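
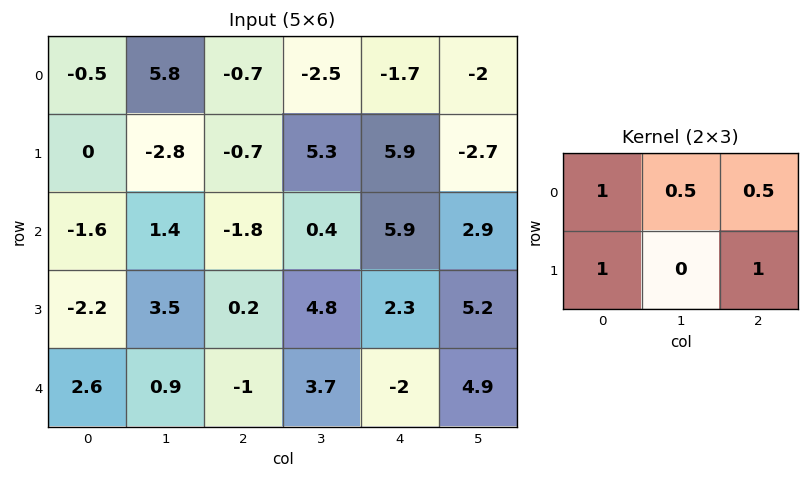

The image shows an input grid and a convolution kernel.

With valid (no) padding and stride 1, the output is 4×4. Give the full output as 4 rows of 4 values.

Output[0,0]: The receptive field on the input at this output position is [-0.5 5.8 -0.7 / 0 -2.8 -0.7]. Elementwise product with the kernel and sum: -0.5·1 + 5.8·0.5 + -0.7·0.5 + 0·1 + -0.7·1.

1.35 6.7 2.4 -1.75
-5.15 1.3 9 10.2
-3.8 9 3.85 14.8
1.25 10.6 0.75 17.15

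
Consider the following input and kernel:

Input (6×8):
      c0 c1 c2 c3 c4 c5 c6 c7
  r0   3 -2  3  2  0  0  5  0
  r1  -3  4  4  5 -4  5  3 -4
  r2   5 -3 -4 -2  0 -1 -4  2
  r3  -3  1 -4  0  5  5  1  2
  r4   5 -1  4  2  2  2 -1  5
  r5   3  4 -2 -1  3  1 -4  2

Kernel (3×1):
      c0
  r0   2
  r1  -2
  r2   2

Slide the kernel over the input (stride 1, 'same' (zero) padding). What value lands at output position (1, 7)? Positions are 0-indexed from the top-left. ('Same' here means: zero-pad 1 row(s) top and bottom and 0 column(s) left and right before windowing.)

12

The receptive field on the zero-padded input at this output position is [0 / -4 / 2]. Elementwise product with the kernel and sum: 0·2 + -4·-2 + 2·2.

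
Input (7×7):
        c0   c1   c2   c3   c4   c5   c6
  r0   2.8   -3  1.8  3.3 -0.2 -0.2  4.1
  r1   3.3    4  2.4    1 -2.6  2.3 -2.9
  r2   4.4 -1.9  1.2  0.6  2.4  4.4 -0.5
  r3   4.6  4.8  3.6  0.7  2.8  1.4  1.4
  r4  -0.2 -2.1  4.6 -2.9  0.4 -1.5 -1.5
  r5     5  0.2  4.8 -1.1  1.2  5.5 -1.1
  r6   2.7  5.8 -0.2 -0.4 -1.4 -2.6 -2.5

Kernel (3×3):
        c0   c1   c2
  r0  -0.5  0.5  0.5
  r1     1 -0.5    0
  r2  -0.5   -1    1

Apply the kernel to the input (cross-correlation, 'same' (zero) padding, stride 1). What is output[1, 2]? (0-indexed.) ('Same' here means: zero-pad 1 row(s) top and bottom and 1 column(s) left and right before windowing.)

7.2

The receptive field on the zero-padded input at this output position is [-3 1.8 3.3 / 4 2.4 1 / -1.9 1.2 0.6]. Elementwise product with the kernel and sum: -3·-0.5 + 1.8·0.5 + 3.3·0.5 + 4·1 + 2.4·-0.5 + -1.9·-0.5 + 1.2·-1 + 0.6·1.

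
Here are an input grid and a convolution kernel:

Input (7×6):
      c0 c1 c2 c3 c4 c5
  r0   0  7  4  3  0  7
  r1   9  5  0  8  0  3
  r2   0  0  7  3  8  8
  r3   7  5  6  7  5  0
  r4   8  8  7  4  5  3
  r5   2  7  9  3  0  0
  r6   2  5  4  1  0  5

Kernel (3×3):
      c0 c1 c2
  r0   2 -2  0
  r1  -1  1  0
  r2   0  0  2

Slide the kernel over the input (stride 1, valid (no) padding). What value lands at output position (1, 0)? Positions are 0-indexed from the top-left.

20

The receptive field on the input at this output position is [9 5 0 / 0 0 7 / 7 5 6]. Elementwise product with the kernel and sum: 9·2 + 5·-2 + 0·-1 + 0·1 + 6·2.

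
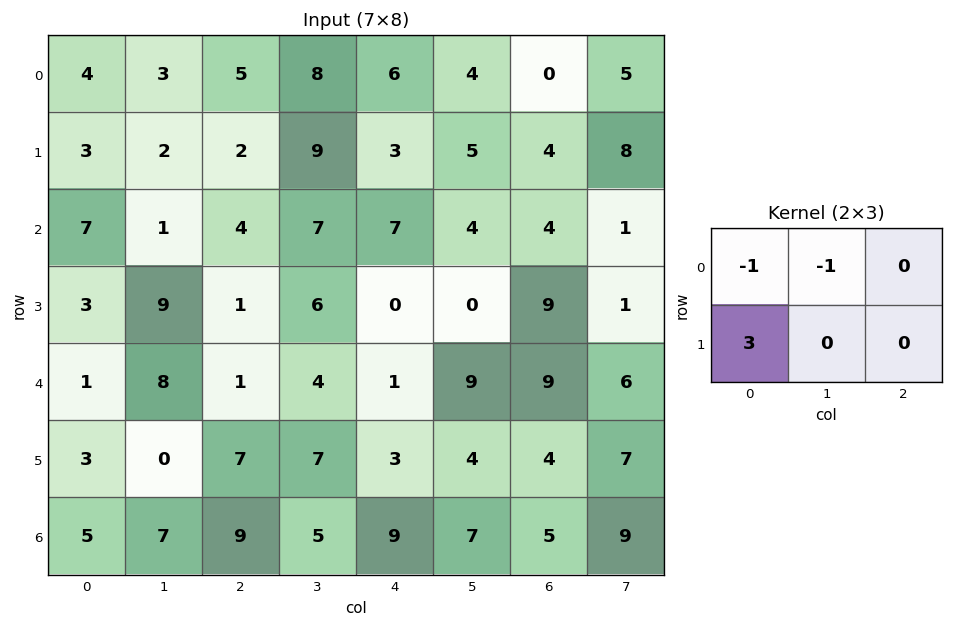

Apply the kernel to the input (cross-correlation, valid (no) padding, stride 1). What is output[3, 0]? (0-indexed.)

The receptive field on the input at this output position is [3 9 1 / 1 8 1]. Elementwise product with the kernel and sum: 3·-1 + 9·-1 + 1·3.

-9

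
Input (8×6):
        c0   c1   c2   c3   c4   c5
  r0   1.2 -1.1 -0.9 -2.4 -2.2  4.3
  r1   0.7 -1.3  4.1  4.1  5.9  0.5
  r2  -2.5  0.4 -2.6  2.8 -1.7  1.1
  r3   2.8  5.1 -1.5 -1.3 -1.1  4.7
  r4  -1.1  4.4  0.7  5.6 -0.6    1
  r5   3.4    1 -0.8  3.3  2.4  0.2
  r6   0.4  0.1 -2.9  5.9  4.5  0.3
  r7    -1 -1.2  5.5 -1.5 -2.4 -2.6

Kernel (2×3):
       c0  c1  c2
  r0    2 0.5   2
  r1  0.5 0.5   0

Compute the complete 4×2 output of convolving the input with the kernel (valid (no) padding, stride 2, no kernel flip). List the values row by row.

Output[0,0]: The receptive field on the input at this output position is [1.2 -1.1 -0.9 / 0.7 -1.3 4.1]. Elementwise product with the kernel and sum: 1.2·2 + -1.1·0.5 + -0.9·2 + 0.7·0.5 + -1.3·0.5.

-0.25 -3.3
-6.05 -8.6
3.6 4.25
-6.05 8.15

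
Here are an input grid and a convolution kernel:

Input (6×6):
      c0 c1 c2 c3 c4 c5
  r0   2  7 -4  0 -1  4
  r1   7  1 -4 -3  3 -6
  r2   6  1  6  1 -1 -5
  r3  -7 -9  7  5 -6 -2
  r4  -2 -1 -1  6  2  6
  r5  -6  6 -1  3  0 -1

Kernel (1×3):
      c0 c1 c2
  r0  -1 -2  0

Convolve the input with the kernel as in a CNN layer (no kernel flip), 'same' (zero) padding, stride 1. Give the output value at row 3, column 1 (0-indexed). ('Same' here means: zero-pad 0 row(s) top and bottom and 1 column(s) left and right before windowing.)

The receptive field on the zero-padded input at this output position is [-7 -9 7]. Elementwise product with the kernel and sum: -7·-1 + -9·-2.

25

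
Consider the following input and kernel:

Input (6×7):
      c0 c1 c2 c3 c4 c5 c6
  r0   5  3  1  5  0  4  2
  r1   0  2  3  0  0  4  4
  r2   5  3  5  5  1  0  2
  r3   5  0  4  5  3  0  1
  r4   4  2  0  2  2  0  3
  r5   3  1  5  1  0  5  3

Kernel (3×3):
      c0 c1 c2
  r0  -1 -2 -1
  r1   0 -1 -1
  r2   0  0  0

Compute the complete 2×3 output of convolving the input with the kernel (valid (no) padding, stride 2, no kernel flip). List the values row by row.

Output[0,0]: The receptive field on the input at this output position is [5 3 1 / 0 2 3 / 5 3 5]. Elementwise product with the kernel and sum: 5·-1 + 3·-2 + 1·-1 + 2·-1 + 3·-1.
Output[0,1]: The receptive field on the input at this output position is [1 5 0 / 3 0 0 / 5 5 1]. Elementwise product with the kernel and sum: 1·-1 + 5·-2 + 0·-1 + 0·-1 + 0·-1.

-17 -11 -18
-20 -24 -4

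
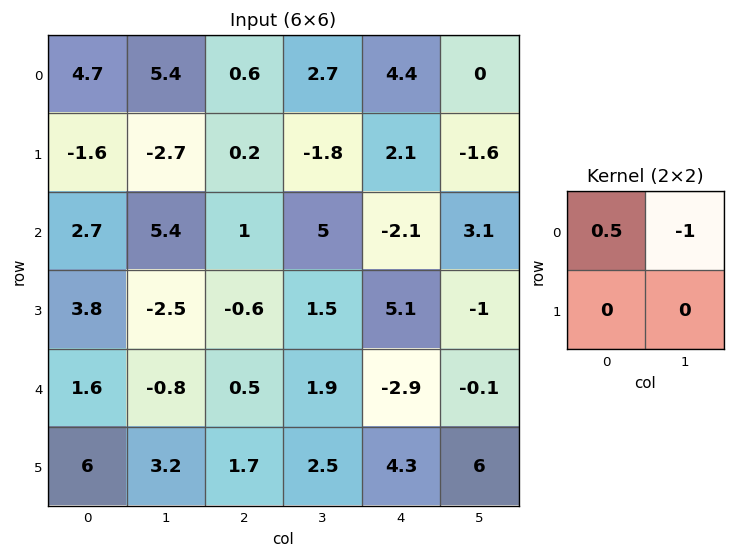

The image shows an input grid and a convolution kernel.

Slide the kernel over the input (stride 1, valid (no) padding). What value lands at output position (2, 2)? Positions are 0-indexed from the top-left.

-4.5

The receptive field on the input at this output position is [1 5 / -0.6 1.5]. Elementwise product with the kernel and sum: 1·0.5 + 5·-1.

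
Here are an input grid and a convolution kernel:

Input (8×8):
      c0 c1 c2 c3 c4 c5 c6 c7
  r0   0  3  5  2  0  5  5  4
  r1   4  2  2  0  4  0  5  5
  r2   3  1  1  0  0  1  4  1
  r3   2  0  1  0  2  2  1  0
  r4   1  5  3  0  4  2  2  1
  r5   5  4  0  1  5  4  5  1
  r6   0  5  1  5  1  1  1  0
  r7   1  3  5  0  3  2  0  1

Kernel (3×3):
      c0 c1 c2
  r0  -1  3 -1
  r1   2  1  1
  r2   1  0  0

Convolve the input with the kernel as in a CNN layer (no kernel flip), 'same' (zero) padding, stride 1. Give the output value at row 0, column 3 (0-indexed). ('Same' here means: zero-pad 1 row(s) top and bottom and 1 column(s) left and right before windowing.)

14

The receptive field on the zero-padded input at this output position is [0 0 0 / 5 2 0 / 2 0 4]. Elementwise product with the kernel and sum: 0·-1 + 0·3 + 0·-1 + 5·2 + 2·1 + 0·1 + 2·1.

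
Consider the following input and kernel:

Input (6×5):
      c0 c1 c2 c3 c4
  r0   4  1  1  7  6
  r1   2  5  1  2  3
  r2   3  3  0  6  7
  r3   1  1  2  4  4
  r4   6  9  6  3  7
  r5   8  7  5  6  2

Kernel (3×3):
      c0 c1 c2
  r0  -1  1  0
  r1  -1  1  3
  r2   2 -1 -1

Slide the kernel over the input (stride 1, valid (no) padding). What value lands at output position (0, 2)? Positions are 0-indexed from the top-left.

3

The receptive field on the input at this output position is [1 7 6 / 1 2 3 / 0 6 7]. Elementwise product with the kernel and sum: 1·-1 + 7·1 + 1·-1 + 2·1 + 3·3 + 0·2 + 6·-1 + 7·-1.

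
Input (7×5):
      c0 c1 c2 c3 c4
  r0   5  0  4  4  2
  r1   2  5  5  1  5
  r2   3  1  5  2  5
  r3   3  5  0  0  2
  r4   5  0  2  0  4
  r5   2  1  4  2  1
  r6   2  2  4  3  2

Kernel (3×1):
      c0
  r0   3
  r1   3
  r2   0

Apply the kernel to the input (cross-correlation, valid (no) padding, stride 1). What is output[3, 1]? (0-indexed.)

15

The receptive field on the input at this output position is [5 / 0 / 1]. Elementwise product with the kernel and sum: 5·3 + 0·3.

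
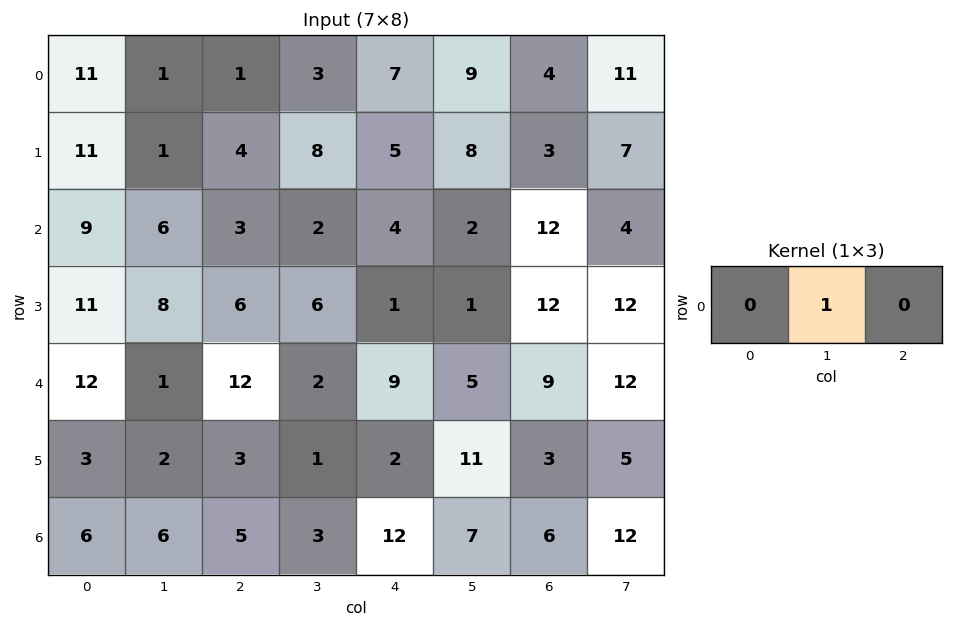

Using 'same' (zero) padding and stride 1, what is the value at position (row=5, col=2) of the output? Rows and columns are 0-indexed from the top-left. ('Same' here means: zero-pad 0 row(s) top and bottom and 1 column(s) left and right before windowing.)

3

The receptive field on the zero-padded input at this output position is [2 3 1]. Elementwise product with the kernel and sum: 3·1.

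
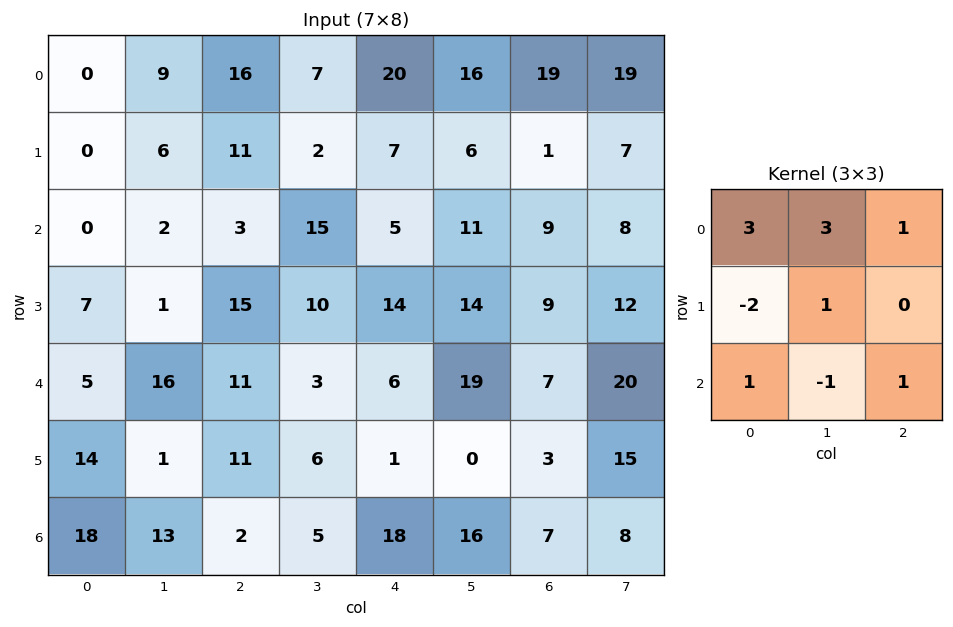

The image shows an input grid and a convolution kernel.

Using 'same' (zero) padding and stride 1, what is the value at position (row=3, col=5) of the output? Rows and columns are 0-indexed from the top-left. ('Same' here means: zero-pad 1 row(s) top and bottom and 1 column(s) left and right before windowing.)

37

The receptive field on the zero-padded input at this output position is [5 11 9 / 14 14 9 / 6 19 7]. Elementwise product with the kernel and sum: 5·3 + 11·3 + 9·1 + 14·-2 + 14·1 + 6·1 + 19·-1 + 7·1.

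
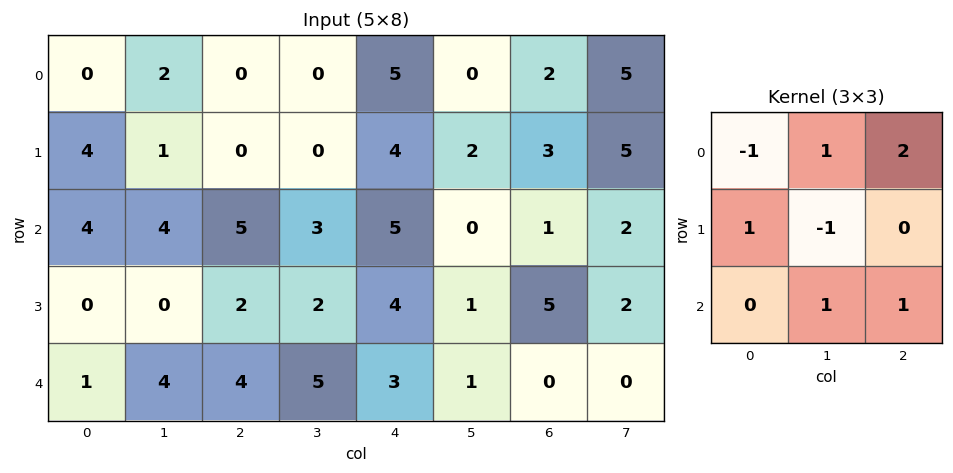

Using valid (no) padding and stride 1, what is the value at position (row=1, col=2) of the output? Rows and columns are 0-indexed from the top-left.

16

The receptive field on the input at this output position is [0 0 4 / 5 3 5 / 2 2 4]. Elementwise product with the kernel and sum: 0·-1 + 0·1 + 4·2 + 5·1 + 3·-1 + 2·1 + 4·1.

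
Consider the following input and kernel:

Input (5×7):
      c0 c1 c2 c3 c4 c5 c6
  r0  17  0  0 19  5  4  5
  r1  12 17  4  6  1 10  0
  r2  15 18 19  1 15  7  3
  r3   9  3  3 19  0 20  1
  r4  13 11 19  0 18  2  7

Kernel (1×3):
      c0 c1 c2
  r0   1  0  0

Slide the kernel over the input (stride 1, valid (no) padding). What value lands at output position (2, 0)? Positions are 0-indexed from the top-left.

The receptive field on the input at this output position is [15 18 19]. Elementwise product with the kernel and sum: 15·1.

15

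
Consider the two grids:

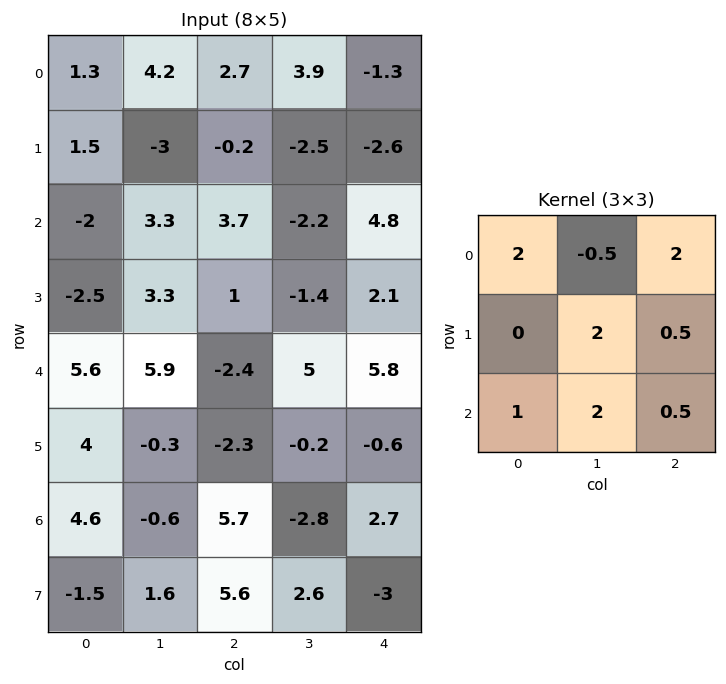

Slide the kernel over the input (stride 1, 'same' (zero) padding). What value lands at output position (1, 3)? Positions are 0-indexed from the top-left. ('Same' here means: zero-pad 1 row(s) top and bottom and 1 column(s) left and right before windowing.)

-3.75

The receptive field on the zero-padded input at this output position is [2.7 3.9 -1.3 / -0.2 -2.5 -2.6 / 3.7 -2.2 4.8]. Elementwise product with the kernel and sum: 2.7·2 + 3.9·-0.5 + -1.3·2 + -2.5·2 + -2.6·0.5 + 3.7·1 + -2.2·2 + 4.8·0.5.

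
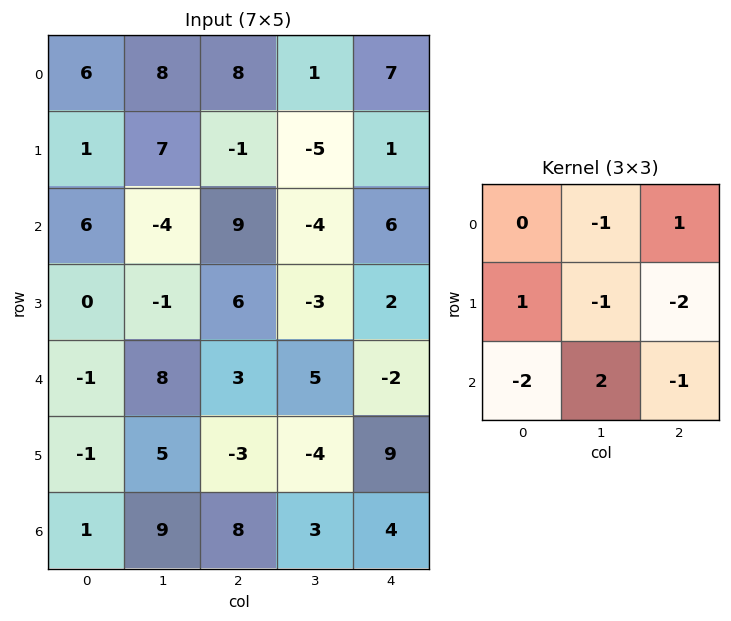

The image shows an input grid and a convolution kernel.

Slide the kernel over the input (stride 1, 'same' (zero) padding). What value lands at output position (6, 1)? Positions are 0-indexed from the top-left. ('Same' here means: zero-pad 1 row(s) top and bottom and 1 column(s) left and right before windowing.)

-32

The receptive field on the zero-padded input at this output position is [-1 5 -3 / 1 9 8 / 0 0 0]. Elementwise product with the kernel and sum: 5·-1 + -3·1 + 1·1 + 9·-1 + 8·-2 + 0·-2 + 0·2 + 0·-1.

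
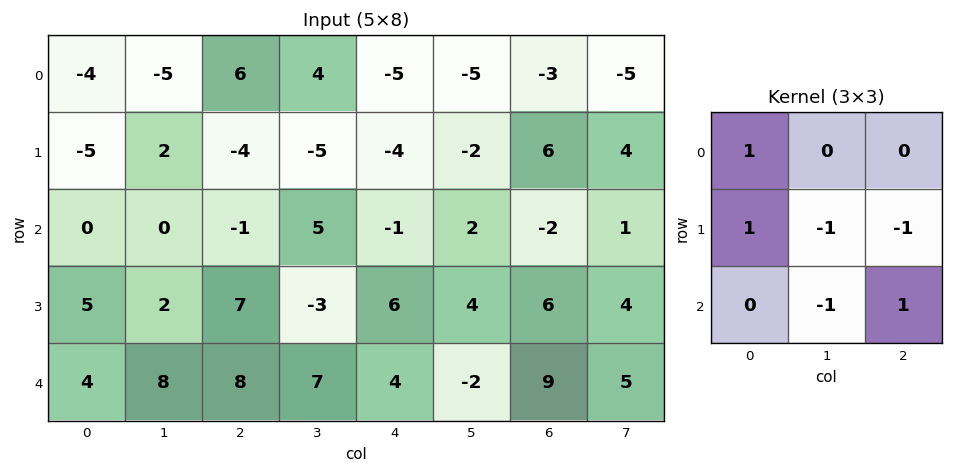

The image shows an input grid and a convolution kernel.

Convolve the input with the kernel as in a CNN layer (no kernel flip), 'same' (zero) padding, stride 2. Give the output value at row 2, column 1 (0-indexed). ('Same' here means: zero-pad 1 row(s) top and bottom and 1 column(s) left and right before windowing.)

The receptive field on the zero-padded input at this output position is [2 7 -3 / 8 8 7 / 0 0 0]. Elementwise product with the kernel and sum: 2·1 + 8·1 + 8·-1 + 7·-1 + 0·-1 + 0·1.

-5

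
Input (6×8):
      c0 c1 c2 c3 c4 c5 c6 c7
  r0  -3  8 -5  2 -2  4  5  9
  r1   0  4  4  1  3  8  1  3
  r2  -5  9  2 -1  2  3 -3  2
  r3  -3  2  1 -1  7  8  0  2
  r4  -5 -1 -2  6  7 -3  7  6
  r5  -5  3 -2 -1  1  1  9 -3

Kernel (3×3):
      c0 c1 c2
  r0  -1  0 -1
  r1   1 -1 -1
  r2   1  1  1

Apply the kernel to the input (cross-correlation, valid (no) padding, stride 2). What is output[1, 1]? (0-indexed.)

2

The receptive field on the input at this output position is [2 -1 2 / 1 -1 7 / -2 6 7]. Elementwise product with the kernel and sum: 2·-1 + 2·-1 + 1·1 + -1·-1 + 7·-1 + -2·1 + 6·1 + 7·1.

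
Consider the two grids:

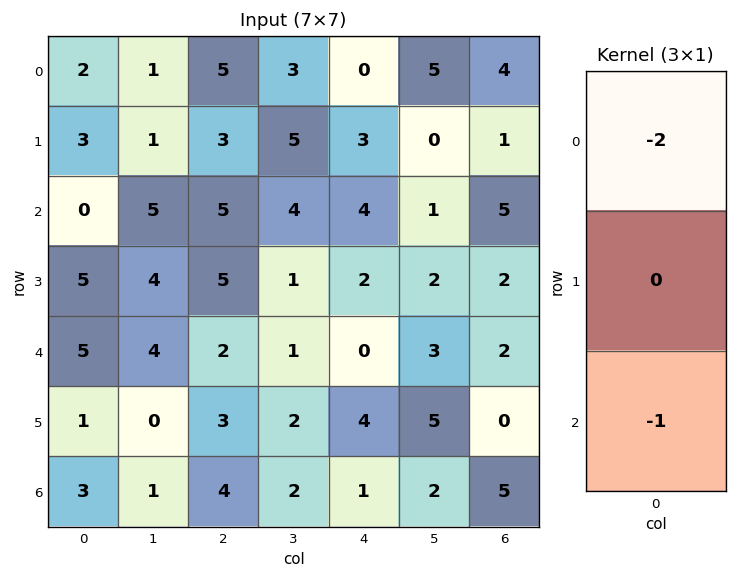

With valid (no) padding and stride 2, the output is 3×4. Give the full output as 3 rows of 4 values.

Output[0,0]: The receptive field on the input at this output position is [2 / 3 / 0]. Elementwise product with the kernel and sum: 2·-2 + 0·-1.
Output[0,1]: The receptive field on the input at this output position is [5 / 3 / 5]. Elementwise product with the kernel and sum: 5·-2 + 5·-1.

-4 -15 -4 -13
-5 -12 -8 -12
-13 -8 -1 -9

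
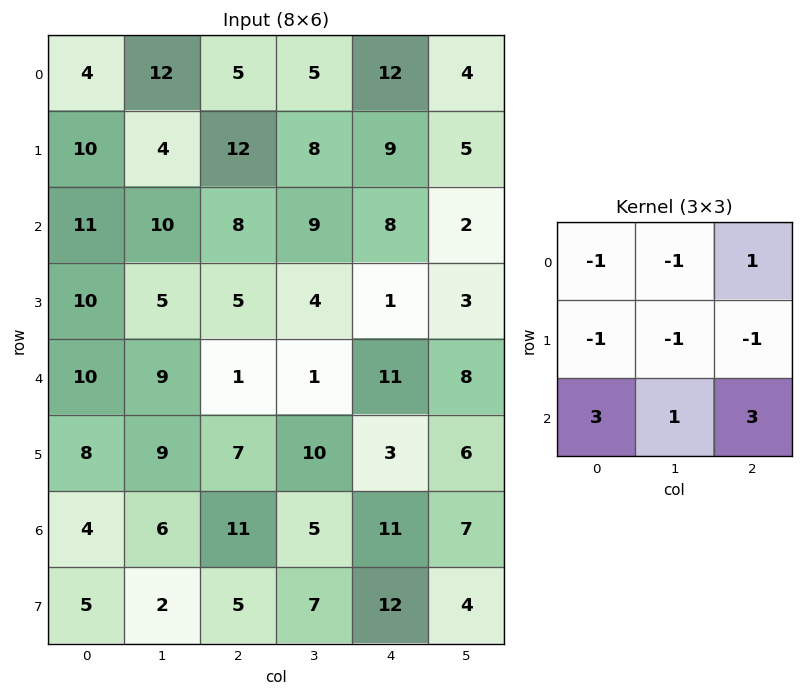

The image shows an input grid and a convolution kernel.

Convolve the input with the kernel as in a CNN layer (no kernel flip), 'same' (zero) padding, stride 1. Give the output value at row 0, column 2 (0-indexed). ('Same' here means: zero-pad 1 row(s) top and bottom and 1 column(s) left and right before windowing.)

26

The receptive field on the zero-padded input at this output position is [0 0 0 / 12 5 5 / 4 12 8]. Elementwise product with the kernel and sum: 0·-1 + 0·-1 + 0·1 + 12·-1 + 5·-1 + 5·-1 + 4·3 + 12·1 + 8·3.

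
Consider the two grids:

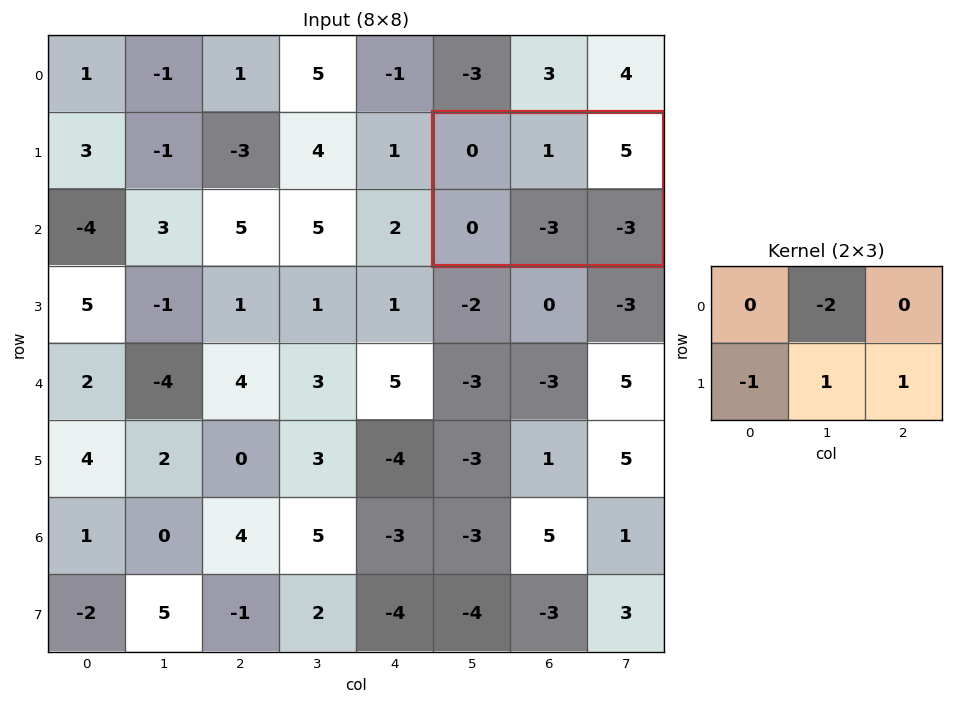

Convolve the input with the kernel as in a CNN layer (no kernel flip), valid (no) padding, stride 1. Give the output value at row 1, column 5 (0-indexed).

-8

The receptive field on the input at this output position is [0 1 5 / 0 -3 -3]. Elementwise product with the kernel and sum: 1·-2 + 0·-1 + -3·1 + -3·1.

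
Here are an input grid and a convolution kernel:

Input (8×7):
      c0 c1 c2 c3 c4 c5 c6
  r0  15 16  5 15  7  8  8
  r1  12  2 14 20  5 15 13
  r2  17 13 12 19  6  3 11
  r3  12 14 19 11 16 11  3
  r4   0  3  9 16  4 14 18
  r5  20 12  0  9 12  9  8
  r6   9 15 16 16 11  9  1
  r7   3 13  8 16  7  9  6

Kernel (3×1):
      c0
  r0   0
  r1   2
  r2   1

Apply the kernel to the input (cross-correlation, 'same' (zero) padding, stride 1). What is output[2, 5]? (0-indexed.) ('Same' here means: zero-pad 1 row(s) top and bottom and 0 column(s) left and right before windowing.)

17

The receptive field on the zero-padded input at this output position is [15 / 3 / 11]. Elementwise product with the kernel and sum: 3·2 + 11·1.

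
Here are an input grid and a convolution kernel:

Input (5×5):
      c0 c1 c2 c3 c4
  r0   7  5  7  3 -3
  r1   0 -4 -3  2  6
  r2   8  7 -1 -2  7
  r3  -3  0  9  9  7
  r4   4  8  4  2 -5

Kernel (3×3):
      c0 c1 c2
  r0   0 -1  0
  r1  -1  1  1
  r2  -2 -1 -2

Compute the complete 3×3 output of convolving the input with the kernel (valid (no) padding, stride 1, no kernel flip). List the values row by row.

-33 -13 -2
-10 -34 -37
-19 -5 9

Output[0,0]: The receptive field on the input at this output position is [7 5 7 / 0 -4 -3 / 8 7 -1]. Elementwise product with the kernel and sum: 5·-1 + 0·-1 + -4·1 + -3·1 + 8·-2 + 7·-1 + -1·-2.
Output[0,1]: The receptive field on the input at this output position is [5 7 3 / -4 -3 2 / 7 -1 -2]. Elementwise product with the kernel and sum: 7·-1 + -4·-1 + -3·1 + 2·1 + 7·-2 + -1·-1 + -2·-2.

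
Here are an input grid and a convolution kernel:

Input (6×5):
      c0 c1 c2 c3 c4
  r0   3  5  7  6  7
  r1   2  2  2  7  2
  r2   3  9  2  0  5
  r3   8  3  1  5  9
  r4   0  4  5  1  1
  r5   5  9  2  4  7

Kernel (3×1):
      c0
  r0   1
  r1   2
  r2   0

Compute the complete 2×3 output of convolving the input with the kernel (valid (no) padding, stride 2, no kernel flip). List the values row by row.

Output[0,0]: The receptive field on the input at this output position is [3 / 2 / 3]. Elementwise product with the kernel and sum: 3·1 + 2·2.

7 11 11
19 4 23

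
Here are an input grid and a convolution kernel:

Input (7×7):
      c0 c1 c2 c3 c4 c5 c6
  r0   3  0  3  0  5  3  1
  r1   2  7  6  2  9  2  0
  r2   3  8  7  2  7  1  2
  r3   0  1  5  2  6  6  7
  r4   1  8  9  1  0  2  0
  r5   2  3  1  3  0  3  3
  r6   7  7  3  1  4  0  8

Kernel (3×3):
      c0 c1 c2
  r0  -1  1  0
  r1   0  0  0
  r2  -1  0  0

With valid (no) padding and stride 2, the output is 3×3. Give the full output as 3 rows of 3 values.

Output[0,0]: The receptive field on the input at this output position is [3 0 3 / 2 7 6 / 3 8 7]. Elementwise product with the kernel and sum: 3·-1 + 0·1 + 3·-1.

-6 -10 -9
4 -14 -6
0 -11 -2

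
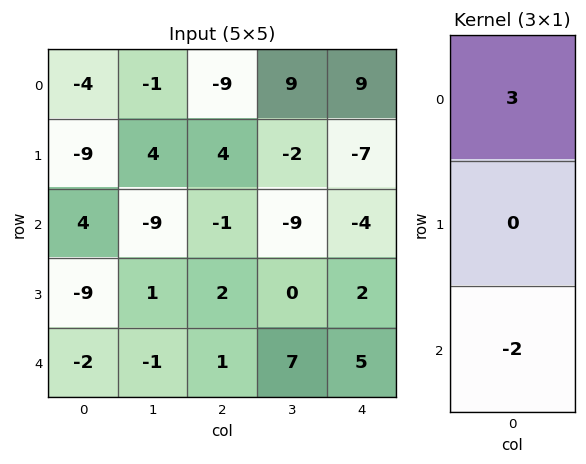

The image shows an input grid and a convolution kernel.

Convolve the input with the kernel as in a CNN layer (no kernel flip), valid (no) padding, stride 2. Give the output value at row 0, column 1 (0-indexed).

-25

The receptive field on the input at this output position is [-9 / 4 / -1]. Elementwise product with the kernel and sum: -9·3 + -1·-2.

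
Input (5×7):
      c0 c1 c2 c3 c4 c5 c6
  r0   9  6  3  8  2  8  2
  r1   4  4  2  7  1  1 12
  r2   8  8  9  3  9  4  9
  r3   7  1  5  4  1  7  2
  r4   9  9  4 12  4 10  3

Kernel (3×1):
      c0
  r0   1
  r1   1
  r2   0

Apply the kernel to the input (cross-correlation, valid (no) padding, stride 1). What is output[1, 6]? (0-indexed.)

21

The receptive field on the input at this output position is [12 / 9 / 2]. Elementwise product with the kernel and sum: 12·1 + 9·1.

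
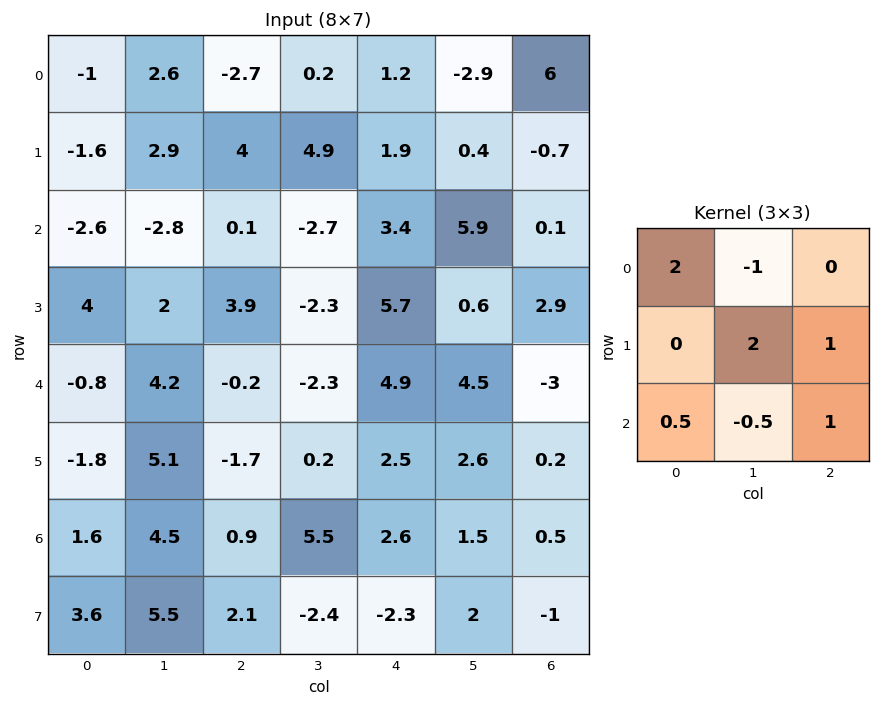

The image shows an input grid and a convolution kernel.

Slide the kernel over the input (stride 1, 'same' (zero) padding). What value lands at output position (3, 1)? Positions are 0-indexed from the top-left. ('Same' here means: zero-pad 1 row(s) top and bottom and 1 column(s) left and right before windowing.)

2.8

The receptive field on the zero-padded input at this output position is [-2.6 -2.8 0.1 / 4 2 3.9 / -0.8 4.2 -0.2]. Elementwise product with the kernel and sum: -2.6·2 + -2.8·-1 + 2·2 + 3.9·1 + -0.8·0.5 + 4.2·-0.5 + -0.2·1.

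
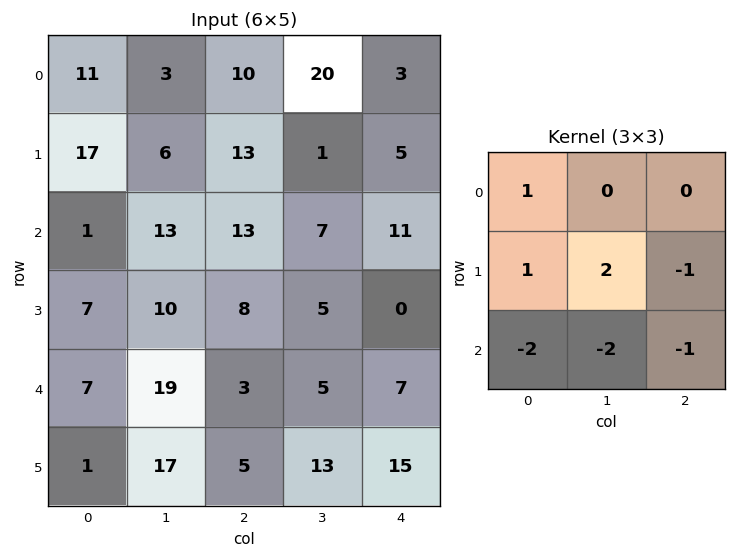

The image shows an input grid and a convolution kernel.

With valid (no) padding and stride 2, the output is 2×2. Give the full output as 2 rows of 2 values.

Output[0,0]: The receptive field on the input at this output position is [11 3 10 / 17 6 13 / 1 13 13]. Elementwise product with the kernel and sum: 11·1 + 17·1 + 6·2 + 13·-1 + 1·-2 + 13·-2 + 13·-1.

-14 -31
-35 8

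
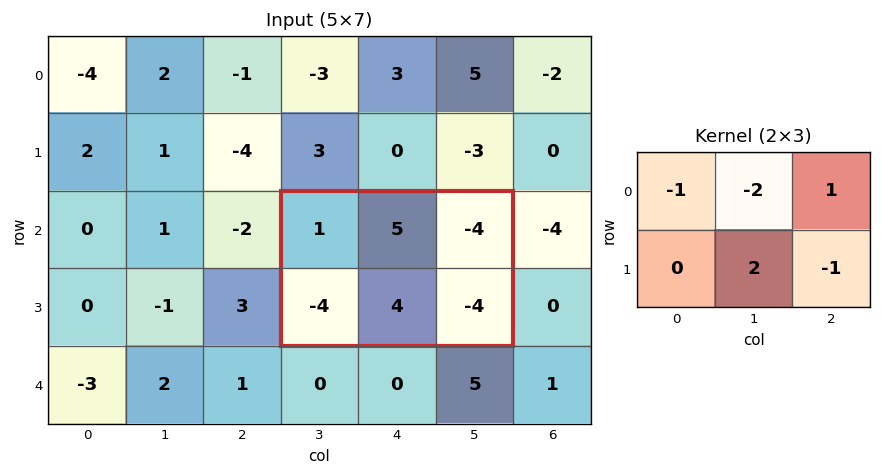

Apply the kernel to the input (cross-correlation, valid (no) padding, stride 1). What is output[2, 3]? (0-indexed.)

-3

The receptive field on the input at this output position is [1 5 -4 / -4 4 -4]. Elementwise product with the kernel and sum: 1·-1 + 5·-2 + -4·1 + 4·2 + -4·-1.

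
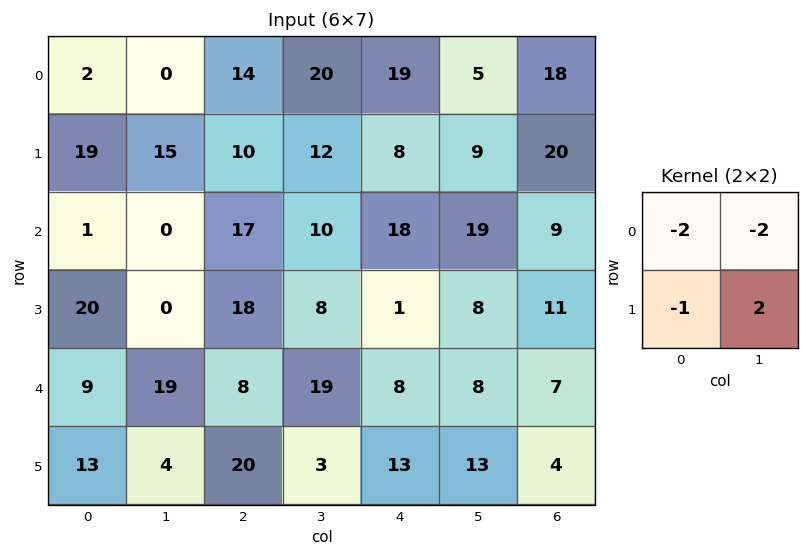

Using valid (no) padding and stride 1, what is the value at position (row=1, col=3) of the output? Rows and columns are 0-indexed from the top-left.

-14

The receptive field on the input at this output position is [12 8 / 10 18]. Elementwise product with the kernel and sum: 12·-2 + 8·-2 + 10·-1 + 18·2.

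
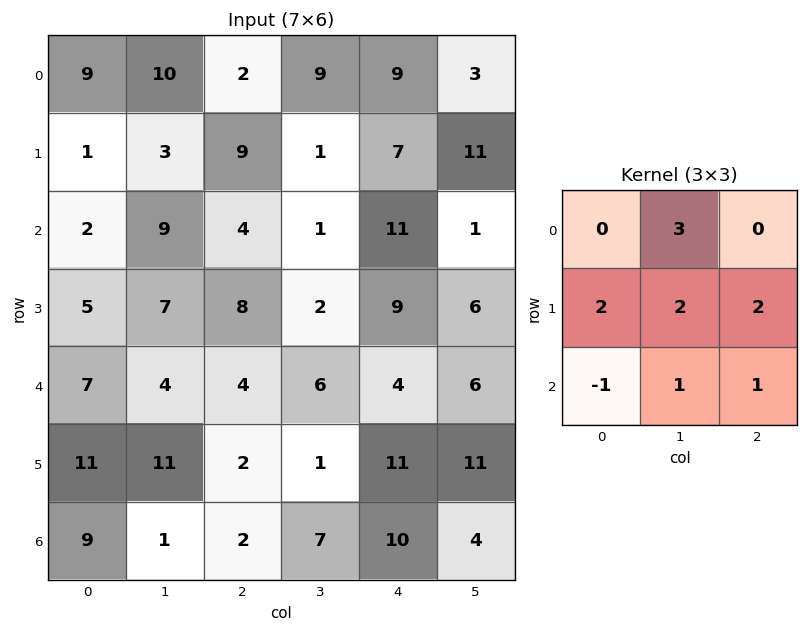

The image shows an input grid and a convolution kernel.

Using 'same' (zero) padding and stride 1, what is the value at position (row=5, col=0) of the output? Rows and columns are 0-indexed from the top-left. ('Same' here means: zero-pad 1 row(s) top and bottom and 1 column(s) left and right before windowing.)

75

The receptive field on the zero-padded input at this output position is [0 7 4 / 0 11 11 / 0 9 1]. Elementwise product with the kernel and sum: 7·3 + 0·2 + 11·2 + 11·2 + 0·-1 + 9·1 + 1·1.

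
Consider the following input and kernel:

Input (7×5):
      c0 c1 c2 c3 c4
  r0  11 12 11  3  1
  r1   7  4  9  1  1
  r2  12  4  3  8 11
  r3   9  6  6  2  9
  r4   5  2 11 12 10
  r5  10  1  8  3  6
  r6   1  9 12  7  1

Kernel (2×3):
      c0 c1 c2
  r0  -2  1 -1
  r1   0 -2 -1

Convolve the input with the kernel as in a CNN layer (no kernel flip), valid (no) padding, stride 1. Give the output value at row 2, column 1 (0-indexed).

The receptive field on the input at this output position is [4 3 8 / 6 6 2]. Elementwise product with the kernel and sum: 4·-2 + 3·1 + 8·-1 + 6·-2 + 2·-1.

-27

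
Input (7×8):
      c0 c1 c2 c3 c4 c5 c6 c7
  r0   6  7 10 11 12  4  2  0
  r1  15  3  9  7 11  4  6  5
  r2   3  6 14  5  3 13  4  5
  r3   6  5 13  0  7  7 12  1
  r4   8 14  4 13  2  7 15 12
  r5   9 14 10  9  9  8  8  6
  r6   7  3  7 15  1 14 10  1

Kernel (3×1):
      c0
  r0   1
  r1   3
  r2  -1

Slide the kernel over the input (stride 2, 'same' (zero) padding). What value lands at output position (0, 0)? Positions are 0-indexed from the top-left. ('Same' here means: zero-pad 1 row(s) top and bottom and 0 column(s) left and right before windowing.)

The receptive field on the zero-padded input at this output position is [0 / 6 / 15]. Elementwise product with the kernel and sum: 0·1 + 6·3 + 15·-1.

3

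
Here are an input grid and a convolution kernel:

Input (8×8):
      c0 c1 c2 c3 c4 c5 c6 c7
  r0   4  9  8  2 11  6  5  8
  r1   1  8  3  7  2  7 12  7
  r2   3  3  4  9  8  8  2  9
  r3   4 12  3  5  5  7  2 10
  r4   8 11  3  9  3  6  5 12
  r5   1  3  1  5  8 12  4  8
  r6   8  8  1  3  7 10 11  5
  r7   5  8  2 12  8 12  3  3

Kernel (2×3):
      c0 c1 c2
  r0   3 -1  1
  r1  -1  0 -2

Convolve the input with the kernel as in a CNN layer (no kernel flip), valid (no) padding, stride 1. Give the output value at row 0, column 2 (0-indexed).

The receptive field on the input at this output position is [8 2 11 / 3 7 2]. Elementwise product with the kernel and sum: 8·3 + 2·-1 + 11·1 + 3·-1 + 2·-2.

26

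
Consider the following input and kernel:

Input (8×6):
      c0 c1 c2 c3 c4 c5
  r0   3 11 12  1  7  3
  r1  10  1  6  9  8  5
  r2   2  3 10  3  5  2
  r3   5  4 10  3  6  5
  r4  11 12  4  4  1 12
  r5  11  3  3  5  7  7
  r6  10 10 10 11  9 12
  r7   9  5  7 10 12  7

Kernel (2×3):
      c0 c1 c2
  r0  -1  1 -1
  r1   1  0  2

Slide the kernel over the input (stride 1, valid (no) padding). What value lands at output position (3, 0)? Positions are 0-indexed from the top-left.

8

The receptive field on the input at this output position is [5 4 10 / 11 12 4]. Elementwise product with the kernel and sum: 5·-1 + 4·1 + 10·-1 + 11·1 + 4·2.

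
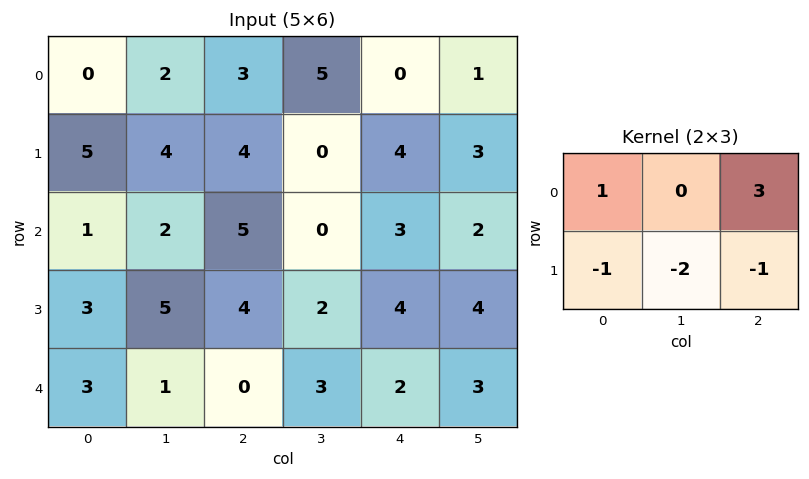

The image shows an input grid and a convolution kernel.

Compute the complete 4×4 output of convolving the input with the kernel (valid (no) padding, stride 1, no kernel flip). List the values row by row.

Output[0,0]: The receptive field on the input at this output position is [0 2 3 / 5 4 4]. Elementwise product with the kernel and sum: 0·1 + 3·3 + 5·-1 + 4·-2 + 4·-1.

-8 5 -5 -3
7 -8 8 1
-1 -13 2 -8
10 7 8 4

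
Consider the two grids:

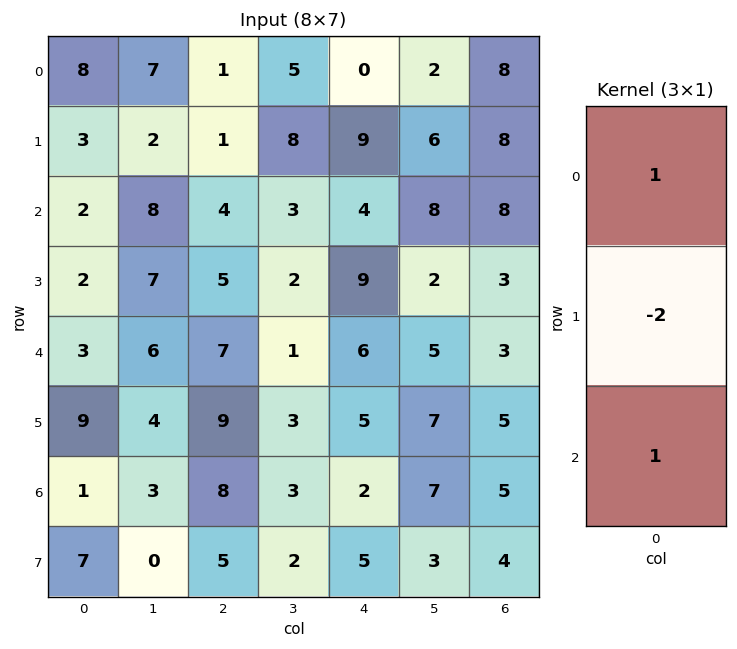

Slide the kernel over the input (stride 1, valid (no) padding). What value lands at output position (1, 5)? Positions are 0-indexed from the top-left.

-8

The receptive field on the input at this output position is [6 / 8 / 2]. Elementwise product with the kernel and sum: 6·1 + 8·-2 + 2·1.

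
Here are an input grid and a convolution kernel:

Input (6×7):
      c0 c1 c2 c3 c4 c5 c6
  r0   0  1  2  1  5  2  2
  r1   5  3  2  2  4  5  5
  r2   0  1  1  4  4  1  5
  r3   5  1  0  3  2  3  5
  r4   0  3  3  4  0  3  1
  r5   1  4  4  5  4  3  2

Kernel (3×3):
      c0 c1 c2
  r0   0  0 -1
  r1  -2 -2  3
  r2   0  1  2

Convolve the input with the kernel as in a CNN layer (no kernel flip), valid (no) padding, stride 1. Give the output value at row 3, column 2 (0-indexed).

-3

The receptive field on the input at this output position is [0 3 2 / 3 4 0 / 4 5 4]. Elementwise product with the kernel and sum: 2·-1 + 3·-2 + 4·-2 + 0·3 + 5·1 + 4·2.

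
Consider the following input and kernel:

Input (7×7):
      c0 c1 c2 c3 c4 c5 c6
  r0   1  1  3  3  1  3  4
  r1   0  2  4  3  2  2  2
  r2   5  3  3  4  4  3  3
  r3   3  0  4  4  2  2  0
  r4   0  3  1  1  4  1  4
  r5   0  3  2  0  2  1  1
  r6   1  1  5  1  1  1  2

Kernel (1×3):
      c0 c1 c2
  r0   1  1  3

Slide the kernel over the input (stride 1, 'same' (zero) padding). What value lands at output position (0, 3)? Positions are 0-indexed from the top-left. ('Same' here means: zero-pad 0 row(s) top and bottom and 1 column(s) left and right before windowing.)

9

The receptive field on the zero-padded input at this output position is [3 3 1]. Elementwise product with the kernel and sum: 3·1 + 3·1 + 1·3.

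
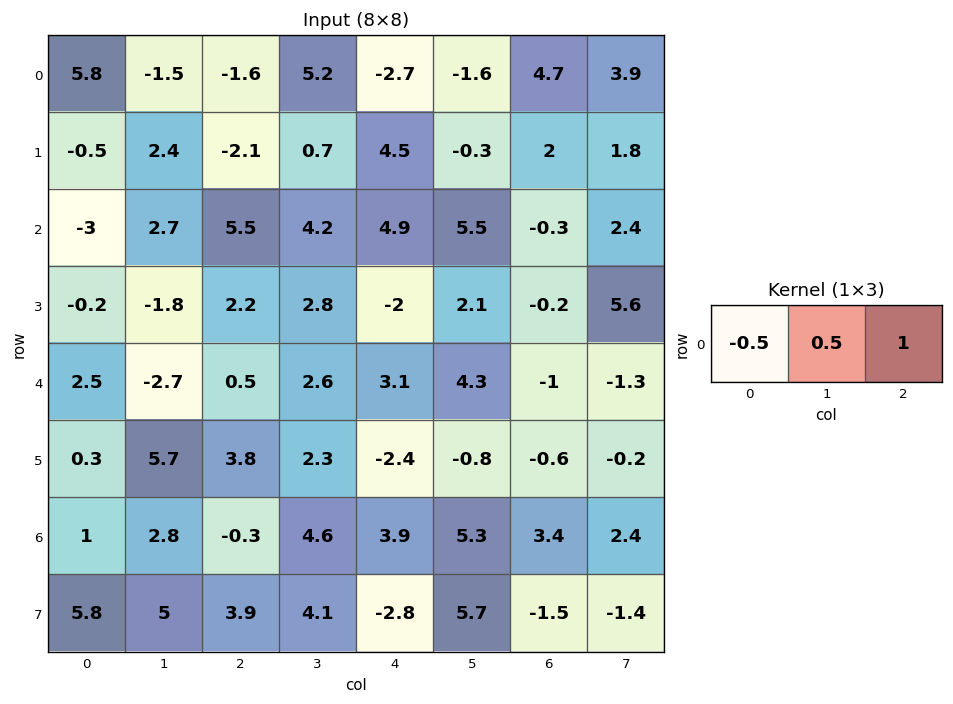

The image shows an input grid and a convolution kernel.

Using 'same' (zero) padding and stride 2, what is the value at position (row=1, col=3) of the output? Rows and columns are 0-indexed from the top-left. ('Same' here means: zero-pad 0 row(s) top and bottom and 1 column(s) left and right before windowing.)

-0.5

The receptive field on the zero-padded input at this output position is [5.5 -0.3 2.4]. Elementwise product with the kernel and sum: 5.5·-0.5 + -0.3·0.5 + 2.4·1.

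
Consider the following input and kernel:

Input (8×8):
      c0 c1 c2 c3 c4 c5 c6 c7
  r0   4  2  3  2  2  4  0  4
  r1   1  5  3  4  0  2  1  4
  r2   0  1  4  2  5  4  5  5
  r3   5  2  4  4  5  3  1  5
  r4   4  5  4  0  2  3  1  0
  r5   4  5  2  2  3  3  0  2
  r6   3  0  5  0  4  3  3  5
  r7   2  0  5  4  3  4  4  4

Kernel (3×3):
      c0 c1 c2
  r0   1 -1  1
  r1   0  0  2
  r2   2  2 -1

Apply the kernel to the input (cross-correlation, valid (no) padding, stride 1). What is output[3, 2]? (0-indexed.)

The receptive field on the input at this output position is [4 4 5 / 4 0 2 / 2 2 3]. Elementwise product with the kernel and sum: 4·1 + 4·-1 + 5·1 + 2·2 + 2·2 + 2·2 + 3·-1.

14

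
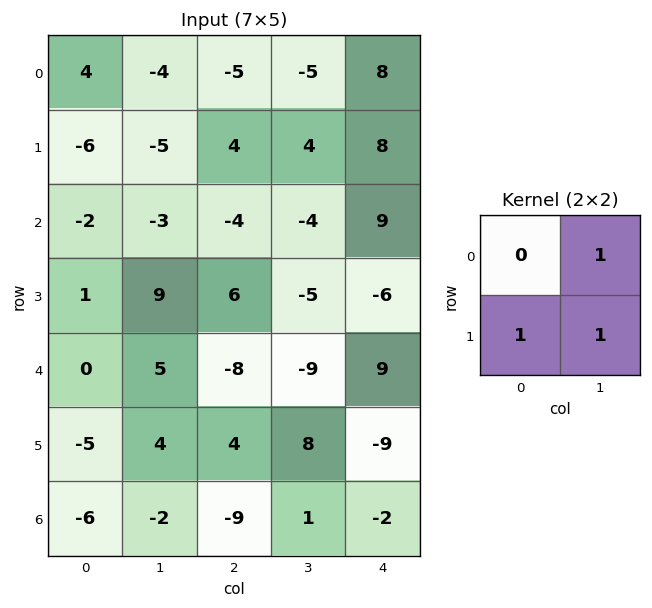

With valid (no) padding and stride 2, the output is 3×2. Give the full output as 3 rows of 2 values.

Output[0,0]: The receptive field on the input at this output position is [4 -4 / -6 -5]. Elementwise product with the kernel and sum: -4·1 + -6·1 + -5·1.

-15 3
7 -3
4 3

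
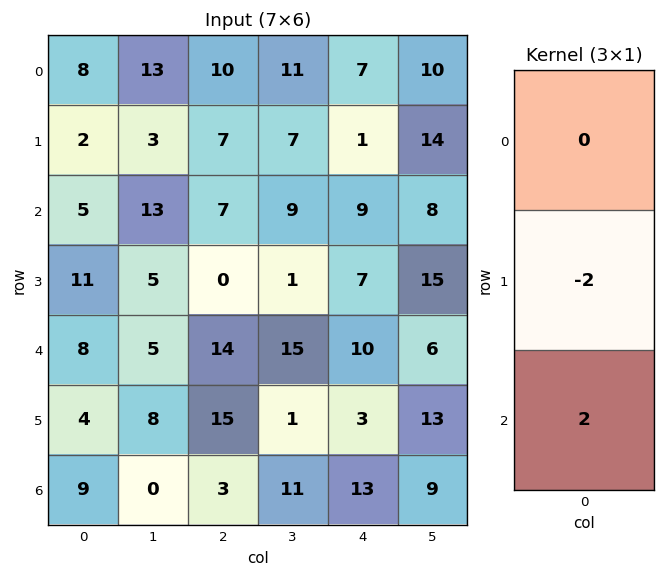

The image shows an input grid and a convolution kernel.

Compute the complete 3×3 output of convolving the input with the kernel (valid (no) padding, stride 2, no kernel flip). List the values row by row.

6 0 16
-6 28 6
10 -24 20

Output[0,0]: The receptive field on the input at this output position is [8 / 2 / 5]. Elementwise product with the kernel and sum: 2·-2 + 5·2.
Output[0,1]: The receptive field on the input at this output position is [10 / 7 / 7]. Elementwise product with the kernel and sum: 7·-2 + 7·2.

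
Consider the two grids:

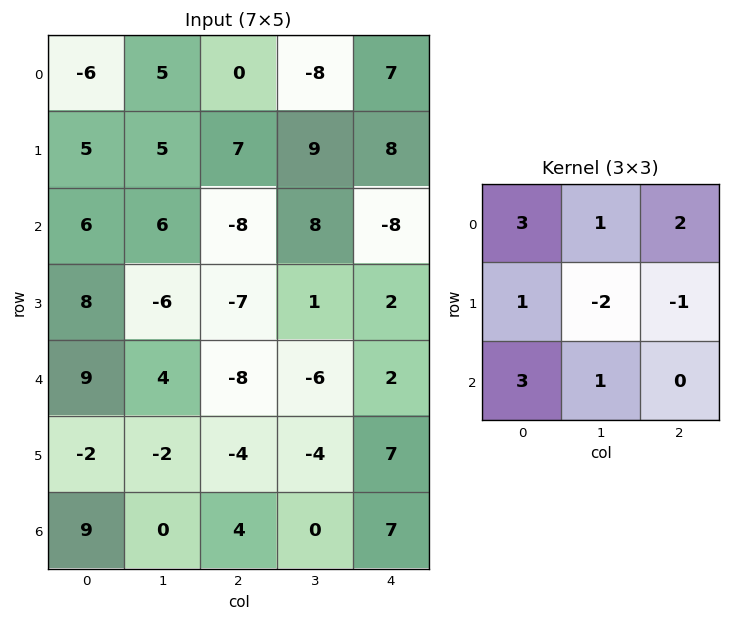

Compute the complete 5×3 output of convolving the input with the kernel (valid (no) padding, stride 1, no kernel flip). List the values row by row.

Output[0,0]: The receptive field on the input at this output position is [-6 5 0 / 5 5 7 / 6 6 -8]. Elementwise product with the kernel and sum: -6·3 + 5·1 + 0·2 + 5·1 + 5·-2 + 7·-1 + 6·3 + 6·1.
Output[0,1]: The receptive field on the input at this output position is [5 0 -8 / 5 7 9 / 6 -8 8]. Elementwise product with the kernel and sum: 5·3 + 0·1 + -8·2 + 5·1 + 7·-2 + 9·-1 + 6·3 + -8·1.

-1 -9 -29
54 29 10
66 37 -73
5 -7 -30
48 6 -17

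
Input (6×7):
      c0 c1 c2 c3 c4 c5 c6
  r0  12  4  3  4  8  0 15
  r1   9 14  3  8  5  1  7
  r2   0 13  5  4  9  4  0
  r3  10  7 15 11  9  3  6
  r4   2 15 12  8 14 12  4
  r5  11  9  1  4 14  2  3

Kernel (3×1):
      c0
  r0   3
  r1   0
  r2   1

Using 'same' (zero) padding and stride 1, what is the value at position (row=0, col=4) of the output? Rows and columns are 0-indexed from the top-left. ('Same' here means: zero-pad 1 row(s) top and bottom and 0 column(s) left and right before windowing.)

The receptive field on the zero-padded input at this output position is [0 / 8 / 5]. Elementwise product with the kernel and sum: 0·3 + 5·1.

5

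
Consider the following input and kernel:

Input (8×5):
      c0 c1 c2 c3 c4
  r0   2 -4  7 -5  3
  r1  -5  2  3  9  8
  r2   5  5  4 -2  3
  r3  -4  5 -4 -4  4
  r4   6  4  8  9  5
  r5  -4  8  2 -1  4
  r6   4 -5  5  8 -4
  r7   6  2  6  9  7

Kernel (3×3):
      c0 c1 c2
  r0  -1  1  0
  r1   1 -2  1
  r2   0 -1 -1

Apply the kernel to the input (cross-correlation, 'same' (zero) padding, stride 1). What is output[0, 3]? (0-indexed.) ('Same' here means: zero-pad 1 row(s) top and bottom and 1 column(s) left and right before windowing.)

3

The receptive field on the zero-padded input at this output position is [0 0 0 / 7 -5 3 / 3 9 8]. Elementwise product with the kernel and sum: 0·-1 + 0·1 + 7·1 + -5·-2 + 3·1 + 9·-1 + 8·-1.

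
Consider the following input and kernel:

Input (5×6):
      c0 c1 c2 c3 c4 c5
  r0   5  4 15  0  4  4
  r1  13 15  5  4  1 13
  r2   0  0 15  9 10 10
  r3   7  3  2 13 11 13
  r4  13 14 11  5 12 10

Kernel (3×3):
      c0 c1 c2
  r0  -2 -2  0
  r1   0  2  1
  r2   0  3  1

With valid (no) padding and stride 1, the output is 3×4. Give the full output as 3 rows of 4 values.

32 30 16 47
-30 18 60 66
61 25 16 43

Output[0,0]: The receptive field on the input at this output position is [5 4 15 / 13 15 5 / 0 0 15]. Elementwise product with the kernel and sum: 5·-2 + 4·-2 + 15·2 + 5·1 + 0·3 + 15·1.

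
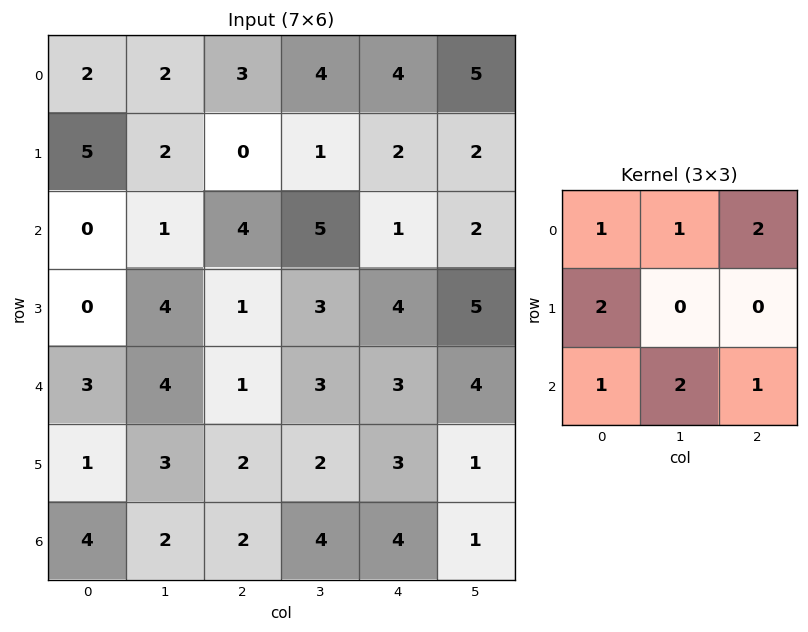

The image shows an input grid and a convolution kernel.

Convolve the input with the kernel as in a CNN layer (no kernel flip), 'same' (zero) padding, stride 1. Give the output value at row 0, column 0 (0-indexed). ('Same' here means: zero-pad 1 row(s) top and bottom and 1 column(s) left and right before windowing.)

12

The receptive field on the zero-padded input at this output position is [0 0 0 / 0 2 2 / 0 5 2]. Elementwise product with the kernel and sum: 0·1 + 0·1 + 0·2 + 0·2 + 0·1 + 5·2 + 2·1.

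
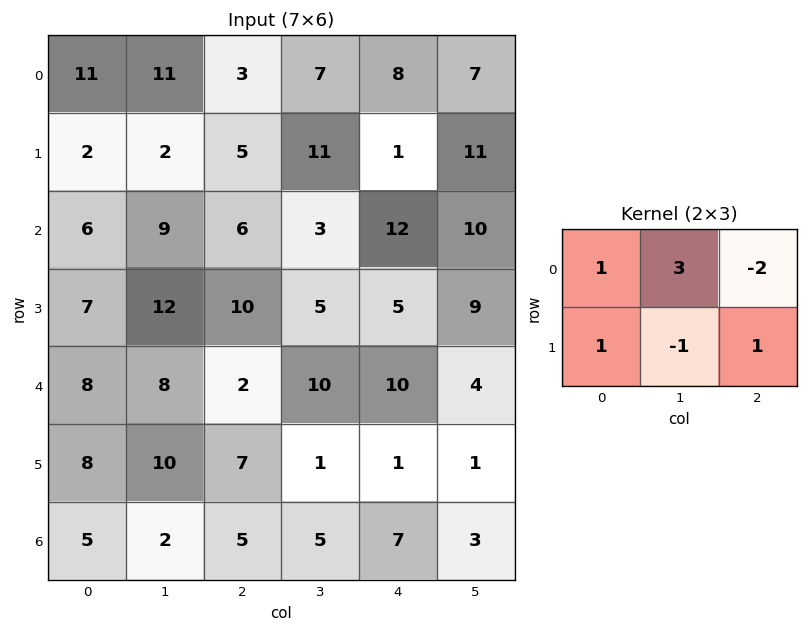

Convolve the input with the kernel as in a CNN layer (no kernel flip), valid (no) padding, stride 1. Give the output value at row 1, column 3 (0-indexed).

-7

The receptive field on the input at this output position is [11 1 11 / 3 12 10]. Elementwise product with the kernel and sum: 11·1 + 1·3 + 11·-2 + 3·1 + 12·-1 + 10·1.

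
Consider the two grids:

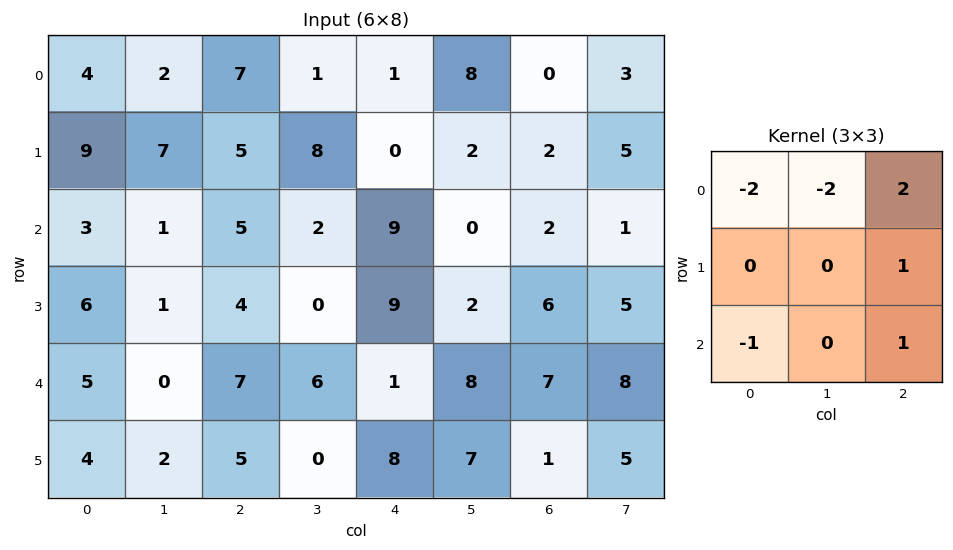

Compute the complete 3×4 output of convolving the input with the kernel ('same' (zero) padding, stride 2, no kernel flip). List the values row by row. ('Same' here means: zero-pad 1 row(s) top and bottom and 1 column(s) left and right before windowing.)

Output[0,0]: The receptive field on the zero-padded input at this output position is [0 0 0 / 0 4 2 / 0 9 7]. Elementwise product with the kernel and sum: 0·-2 + 0·-2 + 0·2 + 2·1 + 0·-1 + 7·1.

9 2 2 6
-2 -7 -10 6
-8 -6 1 0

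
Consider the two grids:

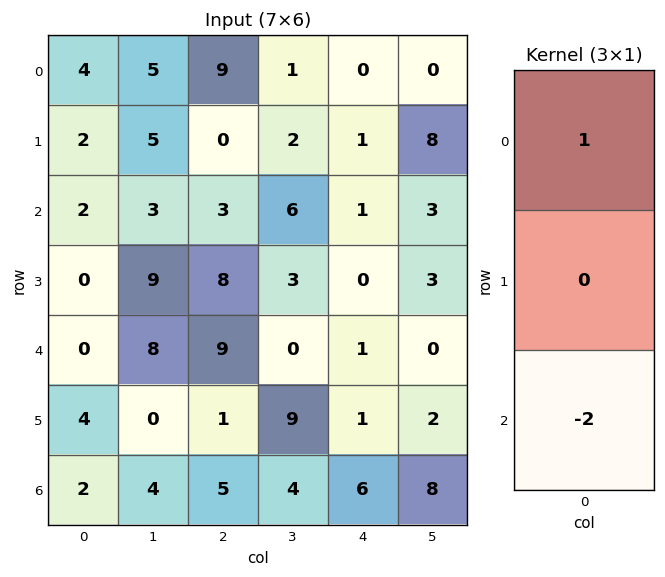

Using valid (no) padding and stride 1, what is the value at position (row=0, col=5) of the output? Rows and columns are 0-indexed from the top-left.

The receptive field on the input at this output position is [0 / 8 / 3]. Elementwise product with the kernel and sum: 0·1 + 3·-2.

-6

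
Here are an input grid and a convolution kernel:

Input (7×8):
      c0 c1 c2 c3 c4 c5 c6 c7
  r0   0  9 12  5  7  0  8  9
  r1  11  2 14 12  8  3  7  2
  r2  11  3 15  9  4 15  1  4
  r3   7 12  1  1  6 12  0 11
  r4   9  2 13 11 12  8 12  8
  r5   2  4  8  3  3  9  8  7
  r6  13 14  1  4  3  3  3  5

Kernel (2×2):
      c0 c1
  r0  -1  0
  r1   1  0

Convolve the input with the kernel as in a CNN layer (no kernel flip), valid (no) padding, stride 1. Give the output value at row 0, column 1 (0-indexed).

-7

The receptive field on the input at this output position is [9 12 / 2 14]. Elementwise product with the kernel and sum: 9·-1 + 2·1.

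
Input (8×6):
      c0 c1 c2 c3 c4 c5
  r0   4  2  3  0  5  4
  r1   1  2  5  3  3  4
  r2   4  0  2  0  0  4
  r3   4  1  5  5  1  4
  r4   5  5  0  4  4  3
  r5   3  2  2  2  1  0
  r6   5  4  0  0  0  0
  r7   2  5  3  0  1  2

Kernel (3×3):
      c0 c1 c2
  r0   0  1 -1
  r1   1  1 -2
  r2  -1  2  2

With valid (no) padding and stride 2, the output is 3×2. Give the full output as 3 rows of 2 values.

-8 -5
-2 24
9 2

Output[0,0]: The receptive field on the input at this output position is [4 2 3 / 1 2 5 / 4 0 2]. Elementwise product with the kernel and sum: 2·1 + 3·-1 + 1·1 + 2·1 + 5·-2 + 4·-1 + 0·2 + 2·2.
Output[0,1]: The receptive field on the input at this output position is [3 0 5 / 5 3 3 / 2 0 0]. Elementwise product with the kernel and sum: 0·1 + 5·-1 + 5·1 + 3·1 + 3·-2 + 2·-1 + 0·2 + 0·2.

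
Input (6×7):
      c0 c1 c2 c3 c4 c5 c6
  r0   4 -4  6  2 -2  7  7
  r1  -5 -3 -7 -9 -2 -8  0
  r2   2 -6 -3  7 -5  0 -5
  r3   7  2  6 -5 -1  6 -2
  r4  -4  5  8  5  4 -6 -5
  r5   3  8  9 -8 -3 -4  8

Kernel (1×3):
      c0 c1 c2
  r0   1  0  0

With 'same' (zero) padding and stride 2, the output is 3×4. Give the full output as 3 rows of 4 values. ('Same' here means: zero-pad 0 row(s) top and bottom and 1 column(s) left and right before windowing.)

0 -4 2 7
0 -6 7 0
0 5 5 -6

Output[0,0]: The receptive field on the zero-padded input at this output position is [0 4 -4]. Elementwise product with the kernel and sum: 0·1.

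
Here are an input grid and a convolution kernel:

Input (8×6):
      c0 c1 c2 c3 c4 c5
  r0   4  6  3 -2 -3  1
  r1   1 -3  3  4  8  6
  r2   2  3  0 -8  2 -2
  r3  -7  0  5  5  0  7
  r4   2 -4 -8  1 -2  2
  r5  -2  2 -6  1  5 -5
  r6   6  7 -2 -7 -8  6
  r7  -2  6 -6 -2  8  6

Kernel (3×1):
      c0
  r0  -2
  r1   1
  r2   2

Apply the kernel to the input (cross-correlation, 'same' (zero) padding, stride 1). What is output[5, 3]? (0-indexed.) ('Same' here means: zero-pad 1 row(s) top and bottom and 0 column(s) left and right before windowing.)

The receptive field on the zero-padded input at this output position is [1 / 1 / -7]. Elementwise product with the kernel and sum: 1·-2 + 1·1 + -7·2.

-15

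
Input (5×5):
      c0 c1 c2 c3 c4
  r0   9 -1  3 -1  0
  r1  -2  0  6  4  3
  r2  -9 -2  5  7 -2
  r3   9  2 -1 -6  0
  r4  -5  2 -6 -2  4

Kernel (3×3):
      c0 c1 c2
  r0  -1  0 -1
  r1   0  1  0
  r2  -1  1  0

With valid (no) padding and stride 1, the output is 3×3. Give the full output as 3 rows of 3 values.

Output[0,0]: The receptive field on the input at this output position is [9 -1 3 / -2 0 6 / -9 -2 5]. Elementwise product with the kernel and sum: 9·-1 + 3·-1 + 0·1 + -9·-1 + -2·1.

-5 15 3
-13 -2 -7
13 -14 -5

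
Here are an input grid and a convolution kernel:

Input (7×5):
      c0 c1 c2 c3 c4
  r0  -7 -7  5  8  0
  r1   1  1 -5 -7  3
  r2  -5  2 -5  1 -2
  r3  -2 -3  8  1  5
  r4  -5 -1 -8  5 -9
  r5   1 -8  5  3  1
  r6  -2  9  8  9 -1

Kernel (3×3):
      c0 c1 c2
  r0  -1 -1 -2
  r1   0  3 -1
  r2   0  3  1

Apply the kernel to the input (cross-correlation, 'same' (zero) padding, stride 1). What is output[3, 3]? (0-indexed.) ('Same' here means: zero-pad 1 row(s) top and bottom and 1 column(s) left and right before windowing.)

12

The receptive field on the zero-padded input at this output position is [-5 1 -2 / 8 1 5 / -8 5 -9]. Elementwise product with the kernel and sum: -5·-1 + 1·-1 + -2·-2 + 1·3 + 5·-1 + 5·3 + -9·1.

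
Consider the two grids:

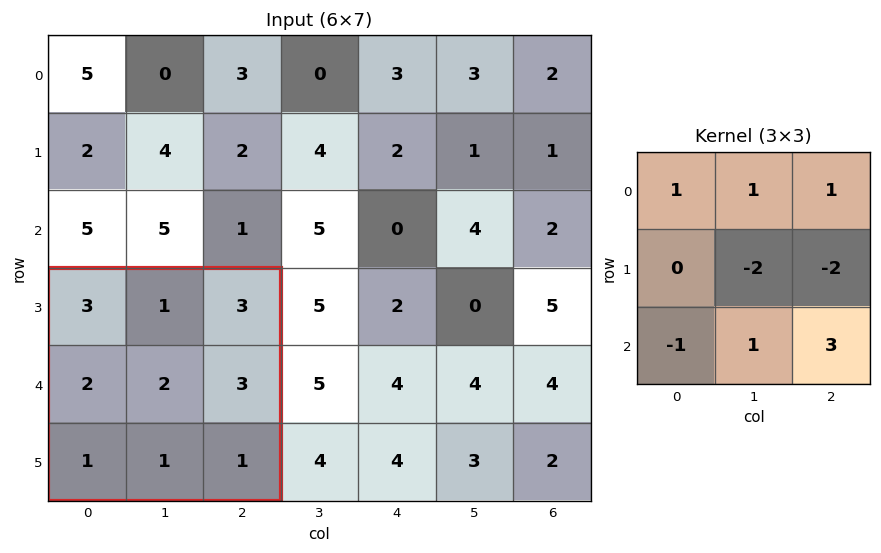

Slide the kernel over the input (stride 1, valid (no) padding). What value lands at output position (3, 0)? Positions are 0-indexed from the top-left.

The receptive field on the input at this output position is [3 1 3 / 2 2 3 / 1 1 1]. Elementwise product with the kernel and sum: 3·1 + 1·1 + 3·1 + 2·-2 + 3·-2 + 1·-1 + 1·1 + 1·3.

0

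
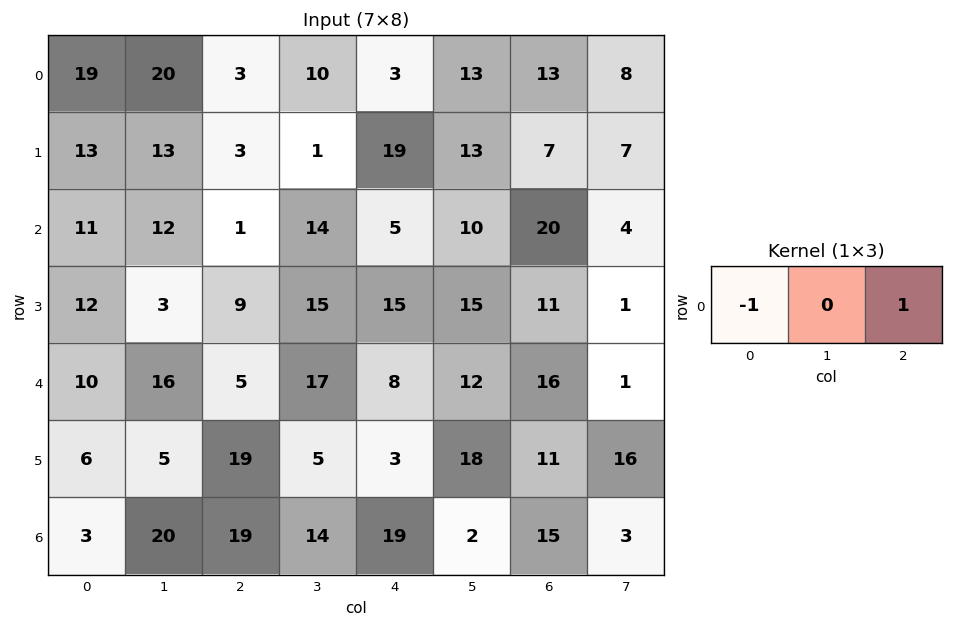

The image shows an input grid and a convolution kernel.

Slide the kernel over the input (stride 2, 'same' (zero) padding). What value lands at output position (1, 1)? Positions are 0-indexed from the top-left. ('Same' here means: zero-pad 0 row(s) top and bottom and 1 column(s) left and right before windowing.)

The receptive field on the zero-padded input at this output position is [12 1 14]. Elementwise product with the kernel and sum: 12·-1 + 14·1.

2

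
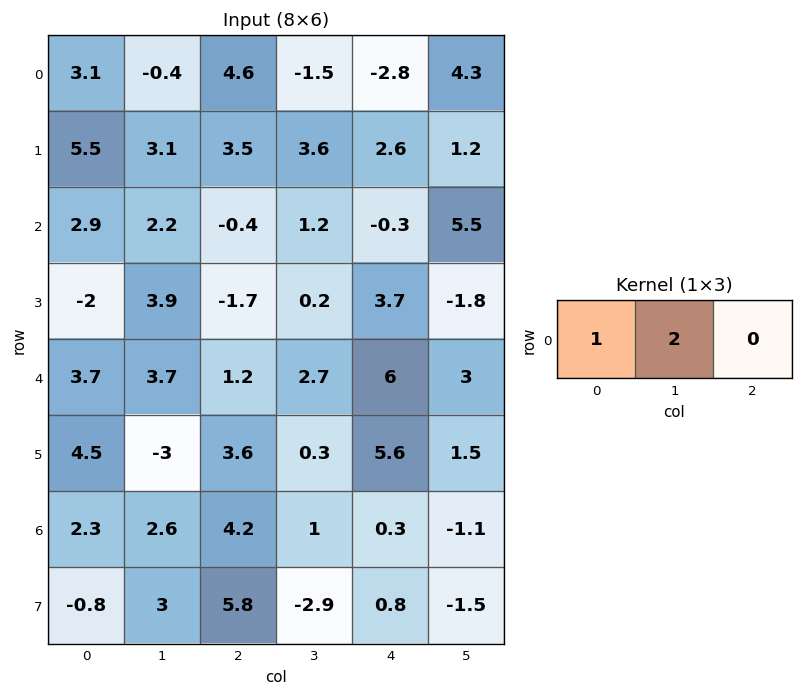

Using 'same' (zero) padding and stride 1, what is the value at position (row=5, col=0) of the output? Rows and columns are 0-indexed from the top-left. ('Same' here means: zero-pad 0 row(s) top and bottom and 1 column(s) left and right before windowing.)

The receptive field on the zero-padded input at this output position is [0 4.5 -3]. Elementwise product with the kernel and sum: 0·1 + 4.5·2.

9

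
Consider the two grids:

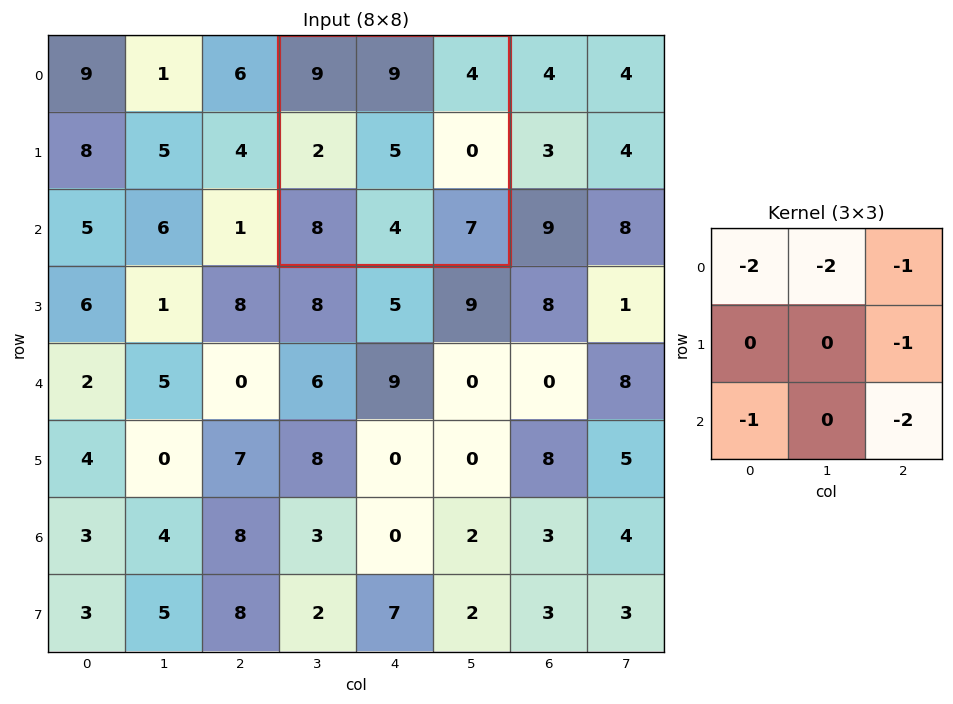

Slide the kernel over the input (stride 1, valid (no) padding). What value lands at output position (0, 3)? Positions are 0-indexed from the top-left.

The receptive field on the input at this output position is [9 9 4 / 2 5 0 / 8 4 7]. Elementwise product with the kernel and sum: 9·-2 + 9·-2 + 4·-1 + 0·-1 + 8·-1 + 7·-2.

-62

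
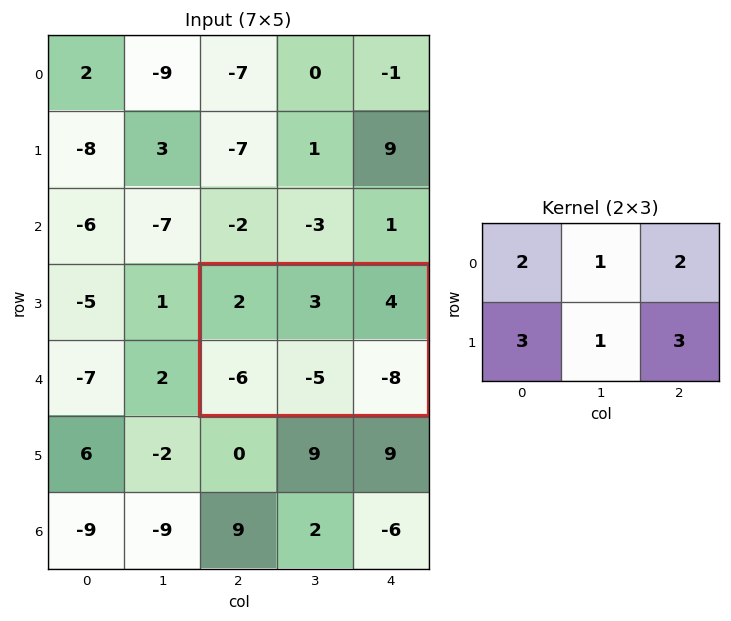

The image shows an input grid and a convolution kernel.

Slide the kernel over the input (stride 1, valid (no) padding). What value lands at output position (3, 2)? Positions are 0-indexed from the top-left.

-32

The receptive field on the input at this output position is [2 3 4 / -6 -5 -8]. Elementwise product with the kernel and sum: 2·2 + 3·1 + 4·2 + -6·3 + -5·1 + -8·3.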